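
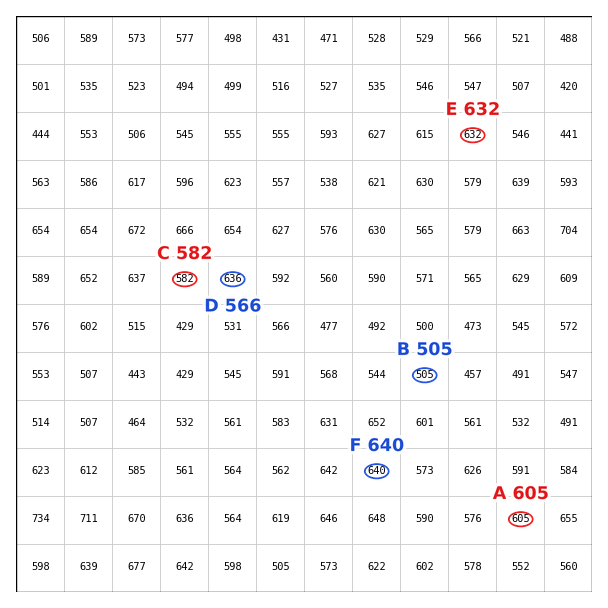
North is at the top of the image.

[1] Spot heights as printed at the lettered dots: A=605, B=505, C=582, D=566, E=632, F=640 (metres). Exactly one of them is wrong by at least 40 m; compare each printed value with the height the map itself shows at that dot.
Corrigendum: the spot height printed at D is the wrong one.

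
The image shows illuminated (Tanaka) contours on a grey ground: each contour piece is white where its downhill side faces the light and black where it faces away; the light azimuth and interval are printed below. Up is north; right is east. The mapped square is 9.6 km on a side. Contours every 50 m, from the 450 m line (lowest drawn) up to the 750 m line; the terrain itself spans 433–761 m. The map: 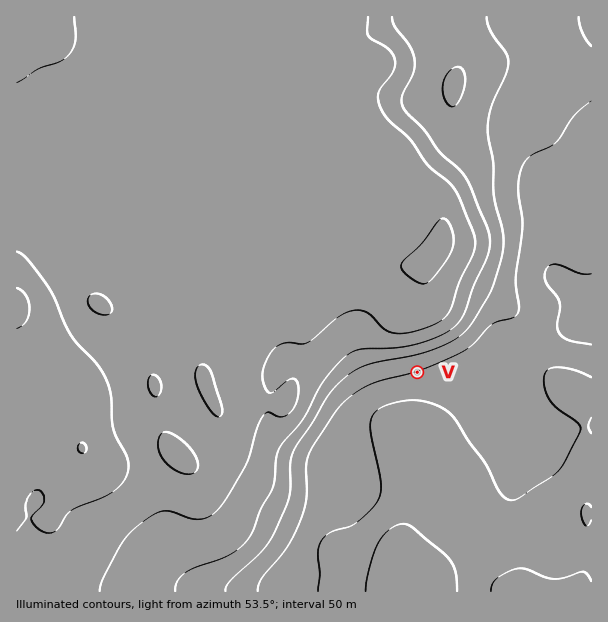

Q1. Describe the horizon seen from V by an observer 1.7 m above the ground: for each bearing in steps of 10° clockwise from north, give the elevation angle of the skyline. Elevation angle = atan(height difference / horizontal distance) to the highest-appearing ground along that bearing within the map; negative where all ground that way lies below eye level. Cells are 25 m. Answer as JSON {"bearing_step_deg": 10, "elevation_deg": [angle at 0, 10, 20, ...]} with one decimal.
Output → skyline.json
{"bearing_step_deg": 10, "elevation_deg": [12.4, 11.5, 10.2, 8.4, 5.9, 3.2, 0.9, -0.5, -0.5, 0.1, 0.2, 0.0, 0.5, 0.8, 0.7, 0.8, 1.1, 0.9, 1.5, 1.3, 0.7, 0.5, 0.5, 1.8, 2.5, 3.6, 4.3, 4.4, 4.8, 5.4, 7.3, 9.1, 10.7, 11.9, 12.6, 12.7]}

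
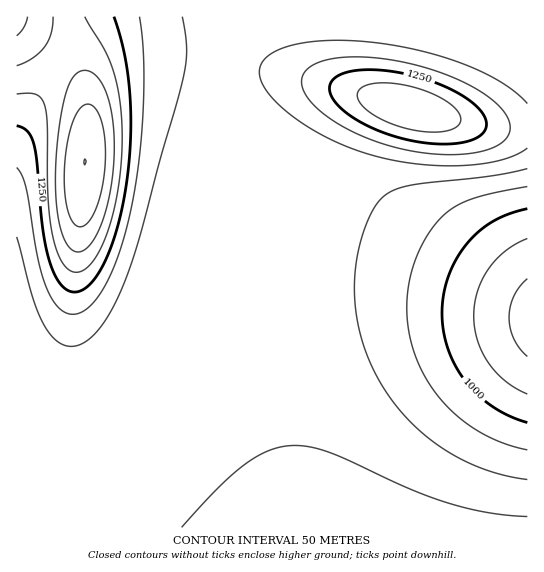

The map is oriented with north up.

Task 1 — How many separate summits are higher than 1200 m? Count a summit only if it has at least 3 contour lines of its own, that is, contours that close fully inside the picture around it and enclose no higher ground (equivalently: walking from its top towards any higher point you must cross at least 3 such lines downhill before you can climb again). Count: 1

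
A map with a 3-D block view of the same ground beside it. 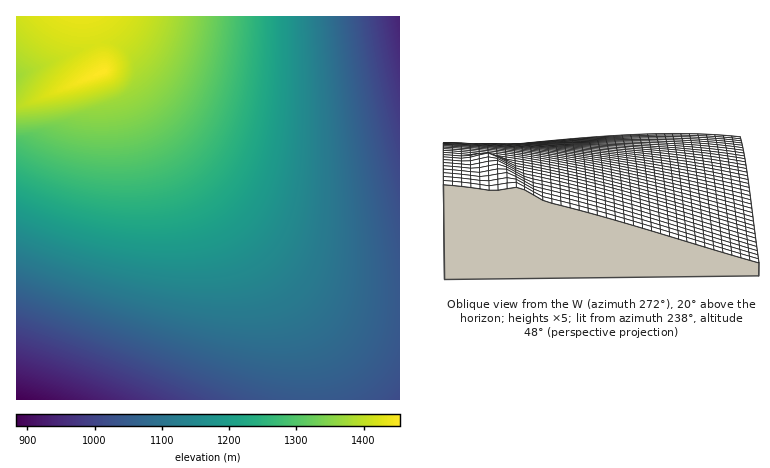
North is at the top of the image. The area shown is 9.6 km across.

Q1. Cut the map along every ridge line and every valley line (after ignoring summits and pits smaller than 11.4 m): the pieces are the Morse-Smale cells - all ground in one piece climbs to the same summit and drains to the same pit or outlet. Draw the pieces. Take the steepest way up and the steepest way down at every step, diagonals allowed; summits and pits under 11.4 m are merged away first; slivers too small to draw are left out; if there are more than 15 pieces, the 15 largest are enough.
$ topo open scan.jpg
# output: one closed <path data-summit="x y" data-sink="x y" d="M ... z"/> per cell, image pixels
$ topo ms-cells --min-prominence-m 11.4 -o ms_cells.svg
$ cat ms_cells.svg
<path data-summit="104 72" data-sink="16 400" d="M110 71l-6 0-88 35 0 294 298 0-1-24-5-26-12-30-14-26-31-44-73-98-43-66-9-7z"/><path data-summit="104 72" data-sink="400 16" d="M112 42l-14 2 6 26 14 3 18 13 21 32 43 58 30 34 36 37 30 25 32 19 32 10 40 3 0-176-32 8-40 5-40-1-38-8-32-12-22-12-32-23-36-35z"/><path data-summit="82 16" data-sink="400 16" d="M400 16l-310 0 8 27 14-1 12 5 40 38 46 31 28 12 26 8 36 5 28 0 40-5 32-8z"/><path data-summit="104 72" data-sink="400 400" d="M138 89l33 53 88 118 29 44 13 26 7 20 5 26 1 24 86 0 0-96-34-2-28-7-26-12-30-22-41-39-31-34-35-44z"/><path data-summit="82 16" data-sink="16 76" d="M90 16l-74 0 0 60 80-32 1-4z"/><path data-summit="104 72" data-sink="16 76" d="M98 43l-82 33 0 30 14-4 72-30 2-6z"/>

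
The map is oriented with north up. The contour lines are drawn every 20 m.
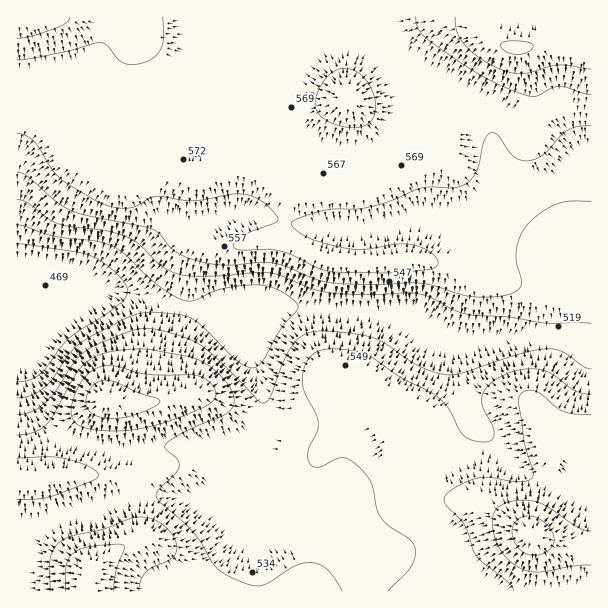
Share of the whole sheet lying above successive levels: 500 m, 94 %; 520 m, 86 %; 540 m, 68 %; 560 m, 41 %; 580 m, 9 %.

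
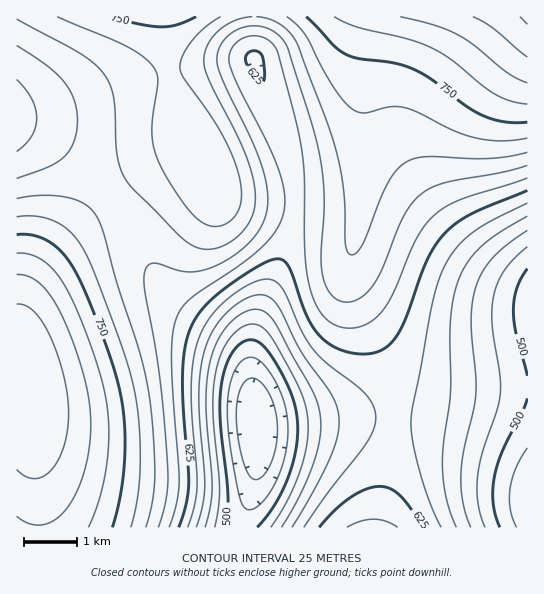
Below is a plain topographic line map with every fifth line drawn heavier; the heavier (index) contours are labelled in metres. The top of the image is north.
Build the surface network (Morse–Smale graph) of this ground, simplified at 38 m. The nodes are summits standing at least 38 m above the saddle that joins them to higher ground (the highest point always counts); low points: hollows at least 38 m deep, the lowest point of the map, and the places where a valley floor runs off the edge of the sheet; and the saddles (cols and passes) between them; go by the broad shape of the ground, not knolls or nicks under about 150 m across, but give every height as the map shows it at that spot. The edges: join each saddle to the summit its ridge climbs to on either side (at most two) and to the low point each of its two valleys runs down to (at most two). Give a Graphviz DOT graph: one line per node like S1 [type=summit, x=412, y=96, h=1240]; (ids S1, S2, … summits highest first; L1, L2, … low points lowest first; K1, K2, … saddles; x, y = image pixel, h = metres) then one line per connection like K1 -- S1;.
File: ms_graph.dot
graph terrain {
  S1 [type=summit, x=527, y=17, h=855];
  S2 [type=summit, x=25, y=382, h=848];
  S3 [type=summit, x=159, y=17, h=762];
  S4 [type=summit, x=373, y=527, h=657];
  L1 [type=low, x=257, y=425, h=425];
  L2 [type=low, x=527, y=502, h=452];
  L3 [type=low, x=17, y=118, h=639];
  K1 [type=saddle, x=107, y=195, h=695];
  K2 [type=saddle, x=394, y=418, h=603];
  K1 -- S2;
  K1 -- S3;
  K1 -- L1;
  K1 -- L3;
  K2 -- S1;
  K2 -- S4;
  K2 -- L1;
  K2 -- L2;
}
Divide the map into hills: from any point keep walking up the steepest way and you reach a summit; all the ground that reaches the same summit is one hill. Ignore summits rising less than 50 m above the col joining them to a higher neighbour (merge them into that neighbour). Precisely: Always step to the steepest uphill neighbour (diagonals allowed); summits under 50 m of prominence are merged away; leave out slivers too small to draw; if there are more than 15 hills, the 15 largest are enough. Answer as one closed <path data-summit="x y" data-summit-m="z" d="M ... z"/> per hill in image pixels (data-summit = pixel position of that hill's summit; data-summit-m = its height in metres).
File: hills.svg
<path data-summit="527 17" data-summit-m="855" d="M527 16l-272 1 0 45 32 87 8 40 0 22-6 27-29 75-8 30-1 32 6 49 98-7 68 2 51 9 23 8 31 17z"/><path data-summit="25 382" data-summit-m="848" d="M17 125l-1 402 226 1 13-43 2-22 0-33-5-48-3-16-6-16-14-14-47-31-18-18-11-16-14-32-15-24-25-32-25-24-29-22z"/><path data-summit="161 17" data-summit-m="762" d="M254 16l-238 1 0 108 39 19 19 15 25 24 30 40 24 48 11 16 18 18 47 31 14 14 6 16 1 7 2-30 5-22 26-63 12-47 0-22-6-31-34-96z"/><path data-summit="373 527" data-summit-m="657" d="M403 417l-48 0-98 7-1 53-13 50 285 0 0-73-2-2-29-16-23-8-31-7z"/>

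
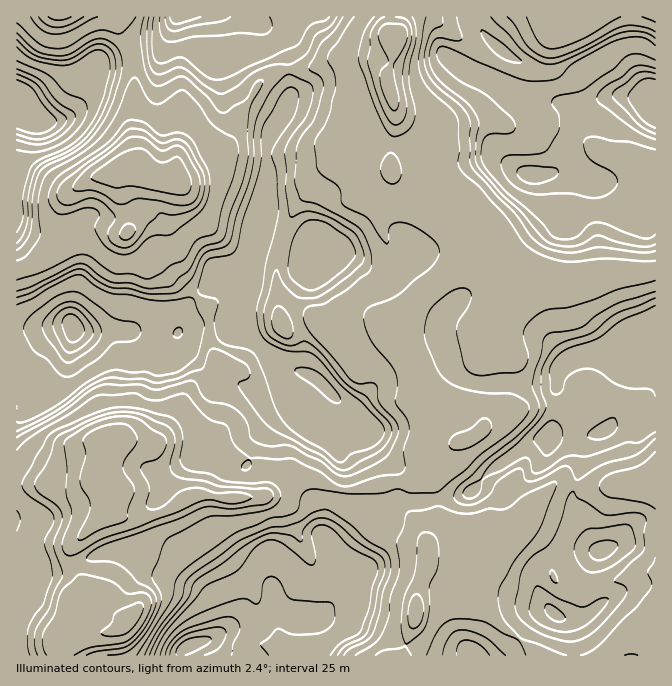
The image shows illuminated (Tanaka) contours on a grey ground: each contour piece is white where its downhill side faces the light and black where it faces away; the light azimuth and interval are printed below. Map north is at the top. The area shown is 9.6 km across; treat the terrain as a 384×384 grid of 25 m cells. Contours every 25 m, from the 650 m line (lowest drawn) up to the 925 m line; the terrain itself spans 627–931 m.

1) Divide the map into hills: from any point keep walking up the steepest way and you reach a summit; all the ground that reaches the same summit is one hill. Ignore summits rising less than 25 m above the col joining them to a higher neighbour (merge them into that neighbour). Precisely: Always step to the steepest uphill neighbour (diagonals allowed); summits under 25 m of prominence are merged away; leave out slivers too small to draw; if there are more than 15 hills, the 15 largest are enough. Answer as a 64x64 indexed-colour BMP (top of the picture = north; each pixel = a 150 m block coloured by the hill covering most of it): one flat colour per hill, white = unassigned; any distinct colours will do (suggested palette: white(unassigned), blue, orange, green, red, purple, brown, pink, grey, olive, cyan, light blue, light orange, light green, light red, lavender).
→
<image width="64" height="64" href="data:image/bmp;base64,Qk12CAAAAAAAAHYAAAAoAAAAQAAAAEAAAAABAAQAAAAAAAAIAAATCwAAEwsAABAAAAAAAAAA////ALR3HwAOf/8ALKAsACgn1gC9Z5QAS1aMAMJ34wB/f38AIr28AM++FwDox64AeLv/AIrfmACWmP8A1bDFAGZmZmZmZmZmZEREREREREREREREREREREREREREREREZmZmZmZmZmZmZERERERERERERERERERERERERERERERmZmZmZmZmZmZmFERERERERERERERERERERERERERERGZmZmZmZmZmZmYRERREREREREREREREREREREREREREZmZmZmZmZmZmZhERERERFEREREREREREREREFERERERmZmZmZmZmZmZhERERERERREREREREREREREEURERERGZmZmZmZmZmZmEREREREREUREREREREREREERFEREREZmZmZmZmZmZhERERERERERREREREREREREQREURERERhEWZmZmZmYRERERERERERERRERERERERERBERFERERBERERZmZmEREREREREREREREUREREREREREEREUREREERERERFmERERERERERERERERREREREREREREREREREQREREREREREREREREREREREREURERERERERERERBFERBERERERERERERERERERERIRERFERERERERERERBERREEREREREREREREREREREREiERFERERERERERERBERERQRERERERERERERERERERERIiJEREREREREREREERERERERERERERERERERERERERESIiJEREREREREREQRERERERERERERERERERERERERERIiIlVVVVVEFERERBEREREREREREREREREREREREREREiIiVVVVVVERFEREERERERERERERERERERERERERERESIiJVVVVVURERREQRERERERERERERERERERERERERERIiJVVVVVVVUREUREERERERERERERERERERERERERERIiJVVVVVVVVVERREQREREREREREREREREREREREREREiIlVVVVVVVVVVFERBERERERERERERERERERERERERESIlVVVVVVVVVVVVMzMxERERERERERERERERERERERERIlVVVVVVVVVVVVUzMzMRETERERERERERERERERERERElVVVVVVVVVVVVVTMzMxERMxEREREREREREREREREREVVVVVVVVVVVVVVVMzMzMREzMREREREREREREREREREVVVVVVVVVVVVVVVUzMzMxETMzERERERERERERERERERVVVVVVVVVSIiIiIjMzMzERMzMxEREREREREREREREREVVVVVVVVSIiIiIiMzMzMREzMzERERERERERERERERERFVVVVVVSIiIiIiIjMzMxETMzMRERERERERERERERERESIlVVVVIiIiIiIiIiIzERMzMzERERERERERERERERERIiJVVVUiIiIiIiIiIiIhEzMzMREREzMxEREREREREREiIiIiIiIiIiIiIiIiIiIjMzMzMzMzMzMzMzERERERESIiIiIiIiIiIiIiIiIiIiMzMzMzMzMzMzMzMxERERESIiIiIiIiIiIiIiIiIiIiIzMzMzMzMzMzMzMzERERERIiIiIiIiIiIiIiIiIiIiIjMzMzMzMzMzMzMzMxERERIiIiIiIiIiIiIiIiIiIiIiMzMzMzMzMzMzMzMxERERIiIigiIiIiIiIiIiIiIiIiIzMzMzMzMzMzMzMzEREREiIiiCIiIiIiIiIiIiIiIiIjMzMzMzMzMzMzMzMRERESIiiIgiIiIiIiIiIiIiIiIiMzMzMzMzMzMzMzMxERERiIiIiIIiIiIiIiIiIiIiIiIzMzMzMzMzMzMzMzEREiKIiIiIgiIiIiIiIiIiIiIiIjMzMzMzMzMzMzMzMyIiIoiIiIiCIiIiIiIiIiIiIiIiMzMzMzMzMzMzMzMzIiIiiIiIiIIiIiIiIiIiIiIiIiIzMzMzMzMzMzMzMzMiIiKIiIiIiCIiIiIiIiIiIiIiIjMzMzMzMzMzMzMzMzIiIiiIiIiIIiIiIiIiIiIiIiIzMzMzMzMzMzMzMzMzMiIiKIiIiIgiIiIiIiIiIiIiIzMzMzMzMzMzMzMzMzMyIiIiiIiIiCIiIiIiIiIiIjMzMzMzMzMzMzMzMzMzMzIiIiIoiIiIgiIiIiIjMzMzMzMzMzMzMzMzMzMzMzMzMiIiIiiIiIiIIiIiIzMzMzMzMzMzMzMzMzMzMzMzMzMyIiIiIoiIiCIiIiIzMzMzMzMzMzMzMzMzMzMzMzMzMzIiIiIiIiIiIiIiIjMzMzMzMzMzMzMzMzMzMzMzMzMzMyIiIiIiIiIiIiIiMzMzMzMzMzMzMzMzMzMzMzMzMzMzIiIiIiIiIiIiIiIzMzMzMzMzM5mZmTMzMzMzMzMzMzMyIiIiIiIiIiIiIjMzMzMzMzMzmZmZMzMzMzMzMzMzMzIiIiIiIiIiIiIiIzd3d3czMzeZmZmTMzMzMzMzMzMzMiIiIiIiIiIiIiInd3d3d3d3d5mZmZMzMzMzMzMzMzMyIiIiIiIiIiIiInd3d3d3d3d3mZmZmTMzMzMzMzMzMzIiIiIiIiIiIiIid3d3d3d3d3eZmZmZkzMzMzMzMzMzMiIiIiIiIiIiIiInd3d3d3d3d5mZmZmZkzMzMzMzMzMyIiIiIiIiIiIiIid3d3d3d3d3mZmZmZmZmZMzMzMzMyIiIiIiIiIiIiInd3d3d3d3d3eZmZmZmZmZkzMzMzMyIiIiIiIiIiIiIid3d3d3d3d3d5mZmZmZmZmZMzMzMyIiIiIiIiIiIiIid3d3d3d3d3d3"/>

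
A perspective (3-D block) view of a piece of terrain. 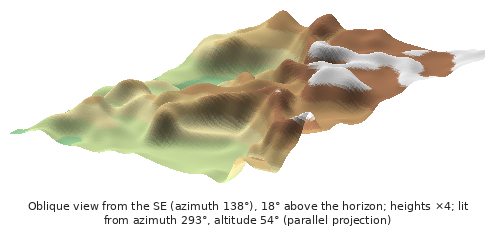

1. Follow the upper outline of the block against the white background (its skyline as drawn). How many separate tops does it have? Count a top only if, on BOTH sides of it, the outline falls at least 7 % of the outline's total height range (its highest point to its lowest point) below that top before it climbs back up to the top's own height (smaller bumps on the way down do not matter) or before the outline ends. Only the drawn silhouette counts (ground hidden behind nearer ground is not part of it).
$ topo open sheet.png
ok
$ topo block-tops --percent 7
2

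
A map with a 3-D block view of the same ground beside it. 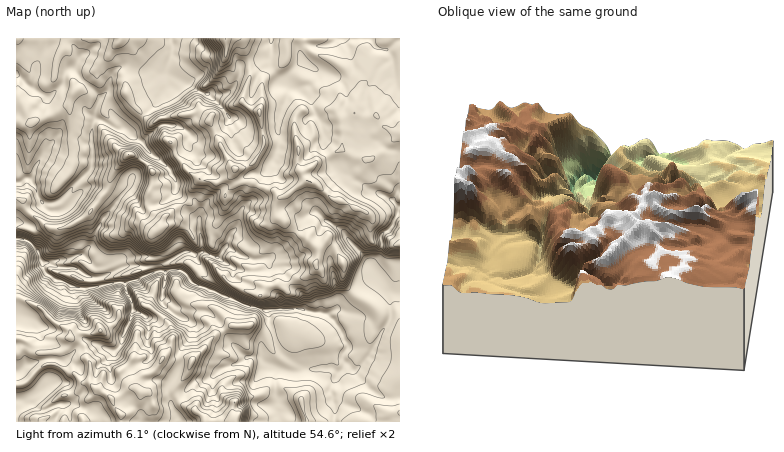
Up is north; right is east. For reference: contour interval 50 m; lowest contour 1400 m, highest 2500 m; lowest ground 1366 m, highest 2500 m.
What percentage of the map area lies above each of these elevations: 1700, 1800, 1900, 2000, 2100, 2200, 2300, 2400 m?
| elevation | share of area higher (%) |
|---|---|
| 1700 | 95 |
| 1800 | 89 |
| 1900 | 77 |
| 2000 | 60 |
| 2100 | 49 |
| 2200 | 37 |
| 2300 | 18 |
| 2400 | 3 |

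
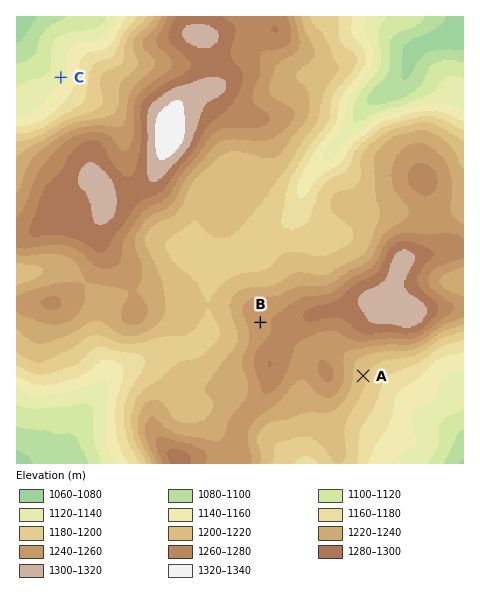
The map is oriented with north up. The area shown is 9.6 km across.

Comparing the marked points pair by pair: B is higher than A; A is higher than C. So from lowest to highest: C A B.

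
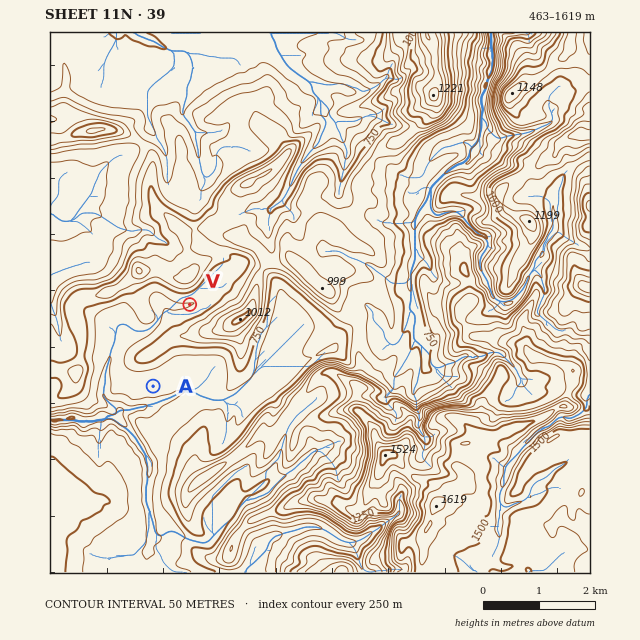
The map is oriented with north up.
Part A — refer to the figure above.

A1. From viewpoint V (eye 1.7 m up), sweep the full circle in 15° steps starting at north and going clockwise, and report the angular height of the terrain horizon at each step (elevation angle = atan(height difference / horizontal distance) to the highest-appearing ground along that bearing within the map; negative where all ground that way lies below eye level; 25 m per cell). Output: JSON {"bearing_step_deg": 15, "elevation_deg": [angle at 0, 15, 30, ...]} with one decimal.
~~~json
{"bearing_step_deg": 15, "elevation_deg": [21.1, 15.5, 6.6, 6.8, 6.9, 9.7, 14.1, 18.9, 19.9, 18.5, 18.6, 16.6, 13.7, 10.3, 7.7, 3.8, 3.1, 1.9, 2.3, 5.4, 10.3, 10.9, 18.0, 21.3]}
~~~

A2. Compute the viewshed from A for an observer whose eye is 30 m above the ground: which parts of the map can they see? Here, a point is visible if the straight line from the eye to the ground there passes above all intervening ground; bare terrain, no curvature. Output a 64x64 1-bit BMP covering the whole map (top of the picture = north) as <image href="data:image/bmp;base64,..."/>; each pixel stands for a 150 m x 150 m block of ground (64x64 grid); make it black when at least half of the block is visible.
<image width="64" height="64" href="data:image/bmp;base64,Qk0+AgAAAAAAAD4AAAAoAAAAQAAAAEAAAAABAAEAAAAAAAACAAATCwAAEwsAAAIAAAAAAAAA////AAAAAAAAGAAAYAAAAAAYAAAAAAAAAAAAAABAAAAAEAAAAFAAAAAQAAAAMAAAABAAAAAIAAAAEAAAAAAAAABwAAAYAAAAHeAADmgAAAB/7wAH3AAAAP/vgAOcAAAA/+fgAJ4AAAD/5/AADgAAAP/njAAOAAAA/cfGAAcAAAD9j8MADgAAAP+fwYAOAAAAdx/hkAwAAAAAf/HQmAAAAAwf9NhwAAAAPAf4fDAAAAAc//geMAAAABz//AYwAAAAHP/8A0AAAAAMf/4BgAAAAAwf/gAAAAAADAf+AAAAAAAIA/4AAAH/AAgAfAAAAcEAEAAMAAABgQAQAAAAAAGAAAAAAAAAAYAAAAAAAAAAwA8AAAAAAAAABwAAAAAAAAAGAAAAAAAAAAQAAAAAAAAABAAAAAAAAAAEAAAAAAAAAAAAAAAAAAAAAAAAAAAAAAAAAAAAAAAAAAAAAAAAAAAAAAAAAAAAAAAAAAAAAAAAAAAAAAAAAAAAAAAAAAAAAAAAAAAAAAAAAAAAAAAAAAAAAAAAAAAAAAAAAAAAAAAAAAAAAAAAAAAAAAAAAAAAAAAAAAAAAAAAAAAAAAAAAAAAAAAAAAAAAAAAAAAAAAAAAAAAAAAAAAAAAAAAAAAAAAAAAAAAAAAAAAAAAAAAAAAAAAAAAAAAAAAAAAAAAAAAAAAAAAAAAAAAAA=="/>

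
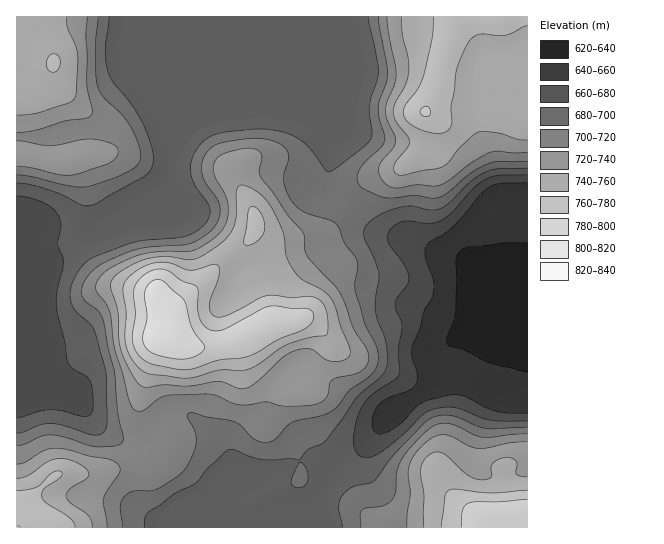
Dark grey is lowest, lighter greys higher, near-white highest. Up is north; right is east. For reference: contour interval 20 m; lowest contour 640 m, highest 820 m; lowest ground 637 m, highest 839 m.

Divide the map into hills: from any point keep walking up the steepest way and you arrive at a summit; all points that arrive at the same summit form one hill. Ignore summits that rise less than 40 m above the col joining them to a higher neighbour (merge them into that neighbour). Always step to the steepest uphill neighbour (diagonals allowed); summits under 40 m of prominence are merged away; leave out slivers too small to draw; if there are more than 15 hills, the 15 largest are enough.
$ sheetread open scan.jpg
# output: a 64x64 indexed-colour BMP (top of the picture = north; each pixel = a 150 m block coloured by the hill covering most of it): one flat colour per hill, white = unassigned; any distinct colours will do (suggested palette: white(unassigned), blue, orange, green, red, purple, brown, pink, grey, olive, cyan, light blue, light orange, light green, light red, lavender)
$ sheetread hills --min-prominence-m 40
<image width="64" height="64" href="data:image/bmp;base64,Qk12CAAAAAAAAHYAAAAoAAAAQAAAAEAAAAABAAQAAAAAAAAIAAATCwAAEwsAABAAAAAAAAAA////ALR3HwAOf/8ALKAsACgn1gC9Z5QAS1aMAMJ34wB/f38AIr28AM++FwDox64AeLv/AIrfmACWmP8A1bDFAFVVVVVVVVVVVVVVVVVVVVVVVVVUREREREREREREREREVVVVVVVVVVVVVVVVVVURFVVVVVRERERERERERERERERVVVVVVVVVVVVVVVVVVREREREVVERERERERERERERERFVVVVVVVVVVVVVVVVVVEREREREUREREREREREREREREVVVVVVVVVVVVVVVVVVURERERERRERERERERERERERERVVVVVVVVVVVVVVVVVVREREREREURERERERERERERERFVVVVVVVVVVVVVVVVVVERERERERREREREREREREREREVVVVVVVVVVVVVVVVVVEREREREREURERERERERERERERVVVVVVVVVVVVVVVVVURERERERERFERERERERERERERFVVVVVVVVVVVVVVVVVRERERERERERREREREREREREREVVVVVVVVVVVVVVVVVREREREREREREURERERERERERERVVVVVVVURFVVVVVVRERERERERERERFERERERERERERFVVVVVVURERFVVVVREREREREREREREUREREREREREREVVVVVVURERERVVURERERERERERERERFERERERERERERVVVVVURERERERERERERERERERERERERFERERERERERFVVVVURERERERERERERERERERERERERERREREREREREVVVVVREREREREREREREREREREREREREREURERERERERVVVVREREREREREREREREREREREREREREREURERERERFVVURERERERERERERERERERERERERERERERREREREREVVVREREREREREREREREREREREREREREREREURERERERVVRERERERERERERERERERERERERERERERERRERERERFVVERERERERERERERERERERERERERERERERFEREREREVVERERERERERERERERERERERERERERERERERRERERERVUREREREREREREREREREREREREREREREREREURERERFURERERERERERERERERERERERERERERERERERFEQRERVRERERERERERERERERERERERERERERERERERERQRERFREREREREREREREREREREREREREREREREREREREREREVEREREREREREREREREREREREREREREREREREREREREREREREREREREREREREREREREREREREREREREREREREREREREREREREREREREREREREREREREREREREREREREREREREREREREREREREREREREREREREREREREREREREREREREREREREREREREREREREREREREREREREREREREREhERERERERERERERERERERERERERERERERERERERESIhEREREREREREREREREREREREREREREREREREREREiERERERERERERERERERERERERERERERERERERERESIiIREREREREREREREREREREREREREREREREREREREiIiIhERETMRETMxEREREREREREREREREREREREREiIiIiIiERERMzMzMzMxERERERERERERERERERERERIiIiIiIiIREREzMzMzMzMRERERERERERERERERERESIiIiIiIiIhERETMzMzMzMzMRERERERERERERERERESIiIiIiIiIiIREiMzMzMzMzMzMRERERERERERERERESIiIiIiIiIiIiIiIzMzMzMzMzMzEREREREREREREREiIiIiIiIiIiIiIiIjMzMzMzMzMzMxEREREREREREREiIiIiIiIiIiIiIiIiMzMzMzMzMzMzMRERERERERERERIiIiIiIiIiIiIiIiIzMzMzMzMzMzMxEREREREREREREiIiIiIiIiIiIiIiIjMzMzMzMzMzMzMRERERERERERESIiIiIiIiIiIiIiIiMzMzMzMzMzMzMxEREREREREREREiIiIiIiIiIiIiIiIzMzMzMzMzMzMzERERERERERERESIiIiIiIiIiIiIiIjMzMzMzMzMzMzMhERERERERERERIiIiIiIiIiIiIiIiMzMzMzMzMzMzMyIRERERERERERIiIiIiIiIiIiIiIiIzMzMzMzMzMzMzIiERERERERESIiIiIiIiIiIiIiIiIjMzMzMzMzMzMzMiIiERERERIiIiIiIiIiIiIiIiIiIiMzMzMzMzMzMzMyIiIiIiIiIiIiIiIiIiIiIiIiIiIiIzMzMzMzMzMzMzIiIiIiIiIiIiIiIiIiIiIiIiIiIiIjMzMzMzMzMzMzMiIiIiIiIiIiIiIiIiIiIiIiIiIiIiMzMzMzMzMzMzMyIiIiIiIiIiIiIiIiIiIiIiIiIiIiIzMzMzMzMzMzMzIiIiIiIiIiIiIiIiIiIiIiIiIiIiIjMzMzMzMzMzMzMiIiIiIiIiIiIiIiIiIiIiIiIiIiIiMzMzMzMzMzMzMyIiIiIiIiIiIiIiIiIiIiIiIiIiIiIzMzMzMzMzMzMzIiIiIiIiIiIiIiIiIiIiIiIiIiIiIjMzMzMzMzMzMzMiIiIiIiIiIiIiIiIiIiIiIiIiIiIiMzMzMzMzMzMzMyIiIiIiIiIiIiIiIiIiIiIiIiIiIiIzMzMzMzMzMzMzIiIiIiIiIiIiIiIiIiIiIiIiIiIiIjMzMzMzMzMzMzMiIiIiIiIiIiIiIiIiIiIiIiIiIiIi"/>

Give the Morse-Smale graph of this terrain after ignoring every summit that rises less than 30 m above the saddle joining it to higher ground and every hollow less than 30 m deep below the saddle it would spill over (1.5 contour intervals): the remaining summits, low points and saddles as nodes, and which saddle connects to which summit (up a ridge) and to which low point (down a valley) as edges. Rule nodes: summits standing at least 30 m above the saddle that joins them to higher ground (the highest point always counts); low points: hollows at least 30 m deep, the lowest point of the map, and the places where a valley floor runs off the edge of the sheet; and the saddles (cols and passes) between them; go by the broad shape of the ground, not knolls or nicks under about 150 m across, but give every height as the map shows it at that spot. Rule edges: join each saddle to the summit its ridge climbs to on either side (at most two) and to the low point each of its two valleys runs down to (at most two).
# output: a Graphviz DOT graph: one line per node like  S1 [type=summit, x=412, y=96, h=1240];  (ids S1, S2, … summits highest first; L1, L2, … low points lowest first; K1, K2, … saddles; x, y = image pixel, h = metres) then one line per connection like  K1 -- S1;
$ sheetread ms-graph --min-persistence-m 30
graph terrain {
  S1 [type=summit, x=170, y=335, h=839];
  S2 [type=summit, x=490, y=525, h=819];
  S3 [type=summit, x=426, y=111, h=801];
  S4 [type=summit, x=19, y=526, h=800];
  S5 [type=summit, x=54, y=62, h=782];
  L1 [type=low, x=490, y=287, h=637];
  L2 [type=low, x=38, y=319, h=676];
  K1 [type=saddle, x=151, y=429, h=731];
  K2 [type=saddle, x=349, y=210, h=713];
  K3 [type=saddle, x=327, y=498, h=693];
  K4 [type=saddle, x=173, y=159, h=685];
  K1 -- S1;
  K1 -- S4;
  K1 -- L1;
  K1 -- L2;
  K2 -- S1;
  K2 -- S3;
  K2 -- L1;
  K2 -- L2;
  K3 -- S1;
  K3 -- S2;
  K3 -- L1;
  K4 -- S1;
  K4 -- S5;
  K4 -- L2;
}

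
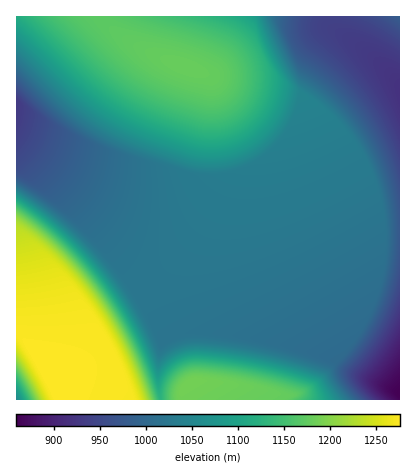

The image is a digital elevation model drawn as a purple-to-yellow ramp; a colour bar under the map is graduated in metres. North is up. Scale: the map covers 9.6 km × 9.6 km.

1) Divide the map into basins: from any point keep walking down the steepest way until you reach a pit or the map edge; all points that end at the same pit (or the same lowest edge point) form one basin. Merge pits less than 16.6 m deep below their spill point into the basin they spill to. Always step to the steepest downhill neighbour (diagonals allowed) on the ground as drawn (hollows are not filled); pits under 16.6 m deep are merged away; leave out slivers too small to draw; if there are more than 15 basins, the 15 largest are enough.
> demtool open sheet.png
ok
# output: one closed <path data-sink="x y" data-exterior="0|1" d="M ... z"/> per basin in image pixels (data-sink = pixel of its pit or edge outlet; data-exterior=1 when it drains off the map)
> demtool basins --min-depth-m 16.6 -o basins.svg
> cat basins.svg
<path data-sink="400 394" data-exterior="1" d="M212 76l-2 0 17 92 0 10-5 12-16 30-30 38-34 31-48 31-1 20-6 14-17 14-21 10 9 22 342 0 0-170-16 0-5-6-61-118-18-12-72-13z"/><path data-sink="16 104" data-exterior="1" d="M98 16l-82 0 0 316 15 16 17 30 22-10 17-14 6-14 0-18 3-5 46-28 34-31 30-38 21-42-16-100-9-6-44-15-24-12-30-22z"/><path data-sink="400 92" data-exterior="1" d="M400 16l-301 2 31 24 38 19 48 17 84 16 6 3 15 13 25 54 35 64 3 2 16 0z"/><path data-sink="16 400" data-exterior="1" d="M18 332l-2 68 42 0-1-6-14-26z"/>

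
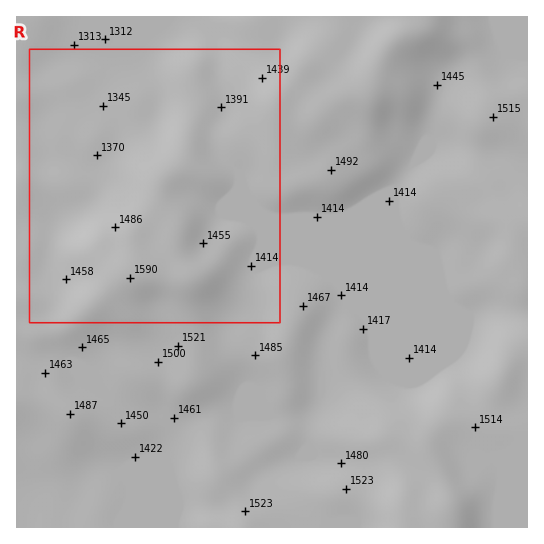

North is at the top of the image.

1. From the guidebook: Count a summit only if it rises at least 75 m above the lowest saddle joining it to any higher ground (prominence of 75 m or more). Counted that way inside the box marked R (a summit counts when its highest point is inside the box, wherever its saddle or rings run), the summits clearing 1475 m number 1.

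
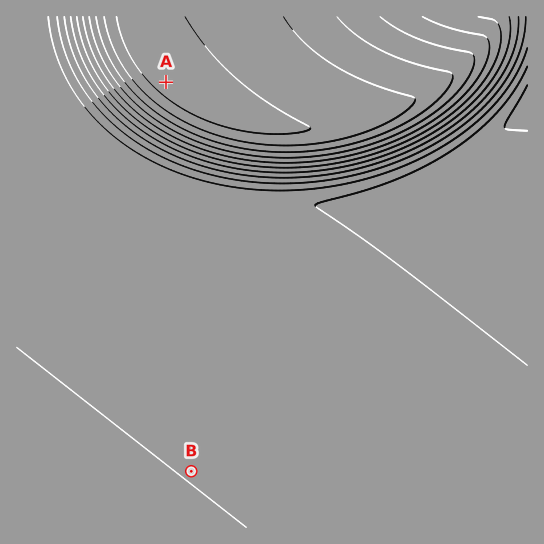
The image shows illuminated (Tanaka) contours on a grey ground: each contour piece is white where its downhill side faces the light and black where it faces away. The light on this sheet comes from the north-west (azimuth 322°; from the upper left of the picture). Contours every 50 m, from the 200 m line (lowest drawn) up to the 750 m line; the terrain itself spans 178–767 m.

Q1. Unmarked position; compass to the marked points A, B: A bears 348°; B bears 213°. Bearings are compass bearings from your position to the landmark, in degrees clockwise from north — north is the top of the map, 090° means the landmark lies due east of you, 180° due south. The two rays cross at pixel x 235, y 405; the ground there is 290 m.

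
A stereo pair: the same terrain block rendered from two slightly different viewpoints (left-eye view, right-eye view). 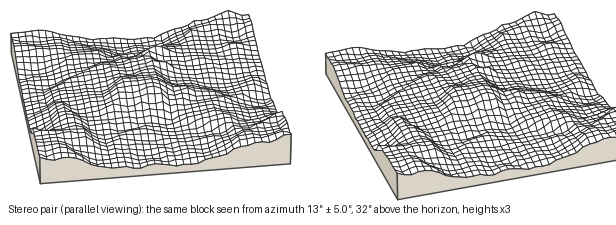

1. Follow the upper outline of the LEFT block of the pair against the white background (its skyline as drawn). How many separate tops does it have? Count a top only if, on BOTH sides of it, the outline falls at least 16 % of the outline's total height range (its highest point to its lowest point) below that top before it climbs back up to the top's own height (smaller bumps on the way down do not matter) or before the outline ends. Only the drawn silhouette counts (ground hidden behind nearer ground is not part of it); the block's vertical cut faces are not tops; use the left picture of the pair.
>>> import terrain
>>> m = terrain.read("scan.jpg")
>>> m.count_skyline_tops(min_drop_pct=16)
1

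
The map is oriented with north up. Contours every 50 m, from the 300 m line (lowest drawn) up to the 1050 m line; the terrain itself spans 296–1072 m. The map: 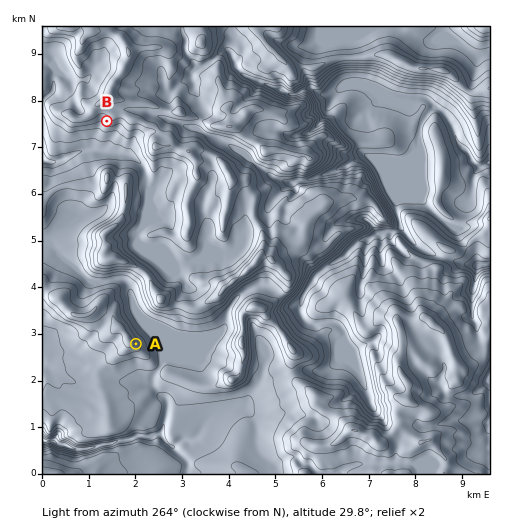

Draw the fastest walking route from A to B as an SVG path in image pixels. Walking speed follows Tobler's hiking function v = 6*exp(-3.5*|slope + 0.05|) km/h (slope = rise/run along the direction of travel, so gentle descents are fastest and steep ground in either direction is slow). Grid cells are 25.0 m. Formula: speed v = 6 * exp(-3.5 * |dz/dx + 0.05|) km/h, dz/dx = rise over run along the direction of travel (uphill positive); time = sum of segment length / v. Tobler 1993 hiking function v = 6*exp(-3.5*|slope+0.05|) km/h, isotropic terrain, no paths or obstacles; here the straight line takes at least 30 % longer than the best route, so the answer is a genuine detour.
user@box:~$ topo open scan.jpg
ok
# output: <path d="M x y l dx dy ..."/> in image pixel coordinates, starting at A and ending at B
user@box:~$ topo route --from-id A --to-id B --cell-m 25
<path d="M136 344l-1-4-1-1-13-24 0-13-3-5 0-9-1-2-4-3-10 0-2-1-2-2-7-4-5-4-8-17 0-21 7-14 0-36 11-23 5-5 2-5 0-17 2-2 2-3-2-3 0-3 1-2"/>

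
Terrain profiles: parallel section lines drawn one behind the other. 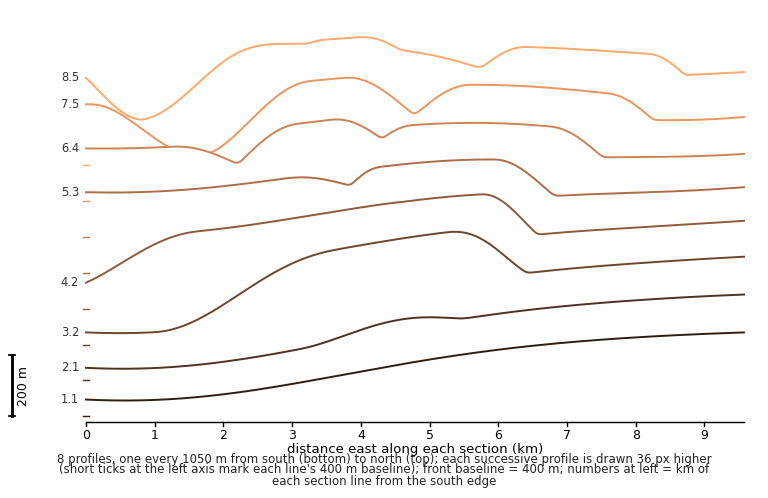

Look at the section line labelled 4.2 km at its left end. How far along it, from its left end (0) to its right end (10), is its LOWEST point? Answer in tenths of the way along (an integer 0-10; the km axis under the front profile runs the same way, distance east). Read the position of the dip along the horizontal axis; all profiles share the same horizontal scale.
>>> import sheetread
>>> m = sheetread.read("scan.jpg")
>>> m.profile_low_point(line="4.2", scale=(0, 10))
0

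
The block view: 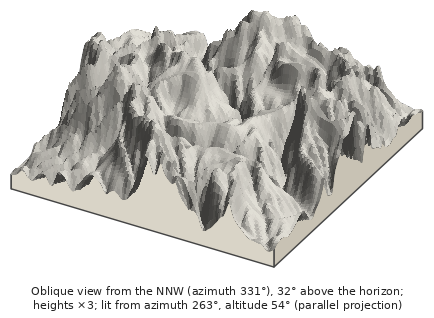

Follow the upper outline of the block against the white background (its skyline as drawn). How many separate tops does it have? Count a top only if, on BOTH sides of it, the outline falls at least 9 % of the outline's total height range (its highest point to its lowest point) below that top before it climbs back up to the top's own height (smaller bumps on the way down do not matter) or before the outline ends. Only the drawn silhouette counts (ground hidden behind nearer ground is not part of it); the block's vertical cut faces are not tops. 2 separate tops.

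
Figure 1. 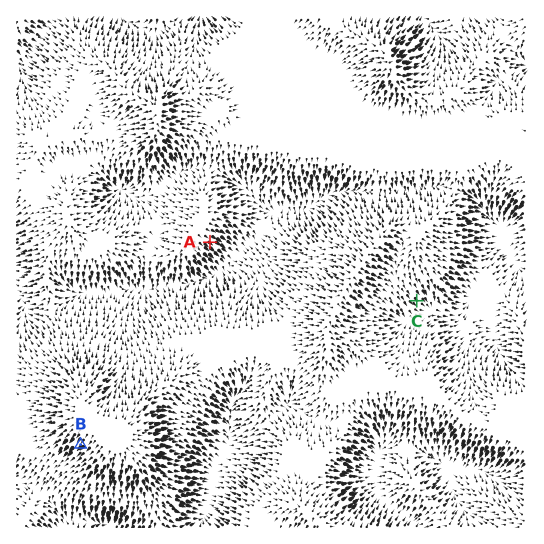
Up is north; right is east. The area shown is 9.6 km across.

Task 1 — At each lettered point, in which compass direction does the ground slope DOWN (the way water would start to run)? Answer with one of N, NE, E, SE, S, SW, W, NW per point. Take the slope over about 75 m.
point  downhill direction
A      SE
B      SW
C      SE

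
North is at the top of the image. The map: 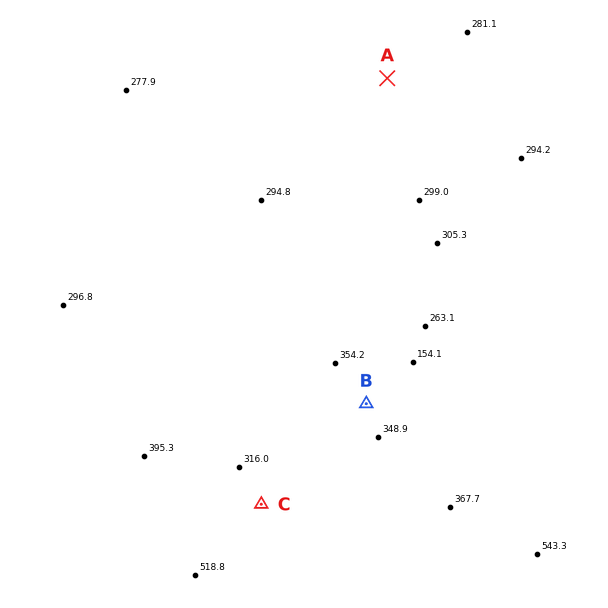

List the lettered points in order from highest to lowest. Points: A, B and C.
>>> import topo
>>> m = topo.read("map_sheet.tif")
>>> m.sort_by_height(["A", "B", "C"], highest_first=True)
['C', 'B', 'A']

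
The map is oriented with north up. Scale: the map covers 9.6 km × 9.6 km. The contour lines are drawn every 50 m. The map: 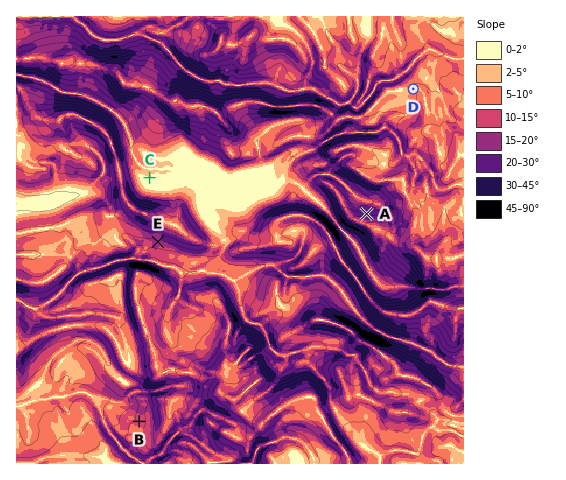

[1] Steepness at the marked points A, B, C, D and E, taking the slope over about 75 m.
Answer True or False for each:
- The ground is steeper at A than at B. True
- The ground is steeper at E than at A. False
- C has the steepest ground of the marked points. False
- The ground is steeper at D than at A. False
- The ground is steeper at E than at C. True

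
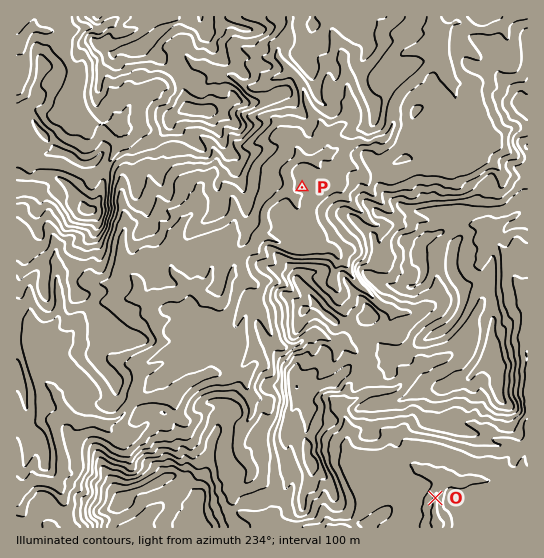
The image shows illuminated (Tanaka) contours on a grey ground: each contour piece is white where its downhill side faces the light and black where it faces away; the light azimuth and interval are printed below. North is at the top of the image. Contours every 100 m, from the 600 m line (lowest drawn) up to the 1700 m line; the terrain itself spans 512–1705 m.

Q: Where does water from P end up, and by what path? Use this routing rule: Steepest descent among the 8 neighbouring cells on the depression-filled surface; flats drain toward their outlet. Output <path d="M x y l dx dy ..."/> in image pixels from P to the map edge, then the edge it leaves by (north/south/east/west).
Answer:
<path d="M302 187l0 6-4 4-5 0-3-3-5 0-2 1-2 0-8 7-2 0-5 5-1 3 0 4-2 1 2 3 0 3-2 1 0 5-6 10 0 5-20 19-4 8 0 8-3 2 0 3-1 1 0 6-2 1-1 8-4 5-8-1-4-3-7 0-6-6 0-3-6-3-5 0-8 7-12 0-1 1-3 0-8 8-3 6 0 13 2 1 1 7 5 8 0 7-5 5-8 5-4 2-5 5 2 7 0 12-2 5 0 3-4 6-2 8-8 12-6 6-3 1-5 0-2 1-12-1-1-1-3 0-1 1-8 0-1-1-8-2-2-1-9 0-3 1-4 4 0 6 2 1 0 7 1 1 0 4 1 1 0 4 3 7-1 23-4 5-22-1-6 2-10 8-2 0"/>
exit: west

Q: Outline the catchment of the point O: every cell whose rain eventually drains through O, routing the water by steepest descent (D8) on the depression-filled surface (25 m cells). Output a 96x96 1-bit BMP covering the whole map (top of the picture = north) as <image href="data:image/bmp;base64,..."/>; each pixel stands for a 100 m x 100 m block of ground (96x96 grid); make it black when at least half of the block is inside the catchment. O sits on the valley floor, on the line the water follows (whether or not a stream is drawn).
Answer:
<image width="96" height="96" href="data:image/bmp;base64,Qk2+BAAAAAAAAD4AAAAoAAAAYAAAAGAAAAABAAEAAAAAAIAEAAATCwAAEwsAAAIAAAAAAAAA////AAAAAAAAAAAAAAAAAAAAAAAAAAAAAAAAAeAAAAcAAAAAAAAAA/AAAB8AAAAAAAAAB/wAA/8AAAAAAAAAD/4AB/8AAAAAAAAAD/8Bn/8AAAAAAAAAH/+H//8AAAAAAAAAH//P//8AAAAAAAAAH/////8AAAAAAAAAP/////8AAAAAAAAAf/////8AAAAAAAAA//////8AAAAAAAAB//////8AAAAAAAAB//////8AAAAAAAAB//////8AAAAAAAAB//////8AAAAAAAAD//////8AAAAAAAAD//////8AAAAAAAAD//////8AAAAAAAAD//////8AAAAAAAAB//////8AAAAAAAAB//////8AAAAAAAAB//////8AAAAAAAAD//////8AAAAAAAAD//////8AAAAAAAAH//////8AAAAAAAAEf/////8AAAAAAAAAH/////8AAAAAAAAAB/////8AAAAAAAAAA/////8AAAAAAAAAAAf///8AAAAAAAAAAAP///8AAAAAAAAAAAH///8AAAAAAAAAAAB///8AAAAAAAAAAAAf//8AAAAAAAAAAAAH//8AAAAAAAAAAAAB//8AAAAAAAAAAAAAf/8AAAAAAAAAAAAAP/8AAAAAAAAAAAAAH/8AAAAAAAAAAAAAH/8AAAAAAAAAAAAAD/8AAAAAAAAAAAAAD/8AAAAAAAAAAAAAD/8AAAAAAAAAAAAAD/8AAAAAAAAAAAAAH/8AAAAAAAAAAAAAH/8AAAAAAAAAAAAAP/8AAAAAAAAAAAAAP/8AAAAAAAAAAAAAf/8AAAAAAAAAAAAAP/8AAAAAAAAAAAAAP/8AAAAAAAAAAAAAP/8AAAAAAAAAAAAAP/8AAAAAAAAAAAAAf/8AAAAAAAAAAAAA//8AAAAAAAAAAAAAf/8AAAAAAAAAAAAAP/8AAAAAAAAAAAAAH/8AAAAAAAAAAAAAAJ8AAAAAAAAAAAAAAAcAAAAAAAAAAAAAAAEAAAAAAAAAAAAAAAAAAAAAAAAAAAAAAAAAAAAAAAAAAAAAAAAAAAAAAAAAAAAAAAAAAAAAAAAAAAAAAAAAAAAAAAAAAAAAAAAAAAAAAAAAAAAAAAAAAAAAAAAAAAAAAAAAAAAAAAAAAAAAAAAAAAAAAAAAAAAAAAAAAAAAAAAAAAAAAAAAAAAAAAAAAAAAAAAAAAAAAAAAAAAAAAAAAAAAAAAAAAAAAAAAAAAAAAAAAAAAAAAAAAAAAAAAAAAAAAAAAAAAAAAAAAAAAAAAAAAAAAAAAAAAAAAAAAAAAAAAAAAAAAAAAAAAAAAAAAAAAAAAAAAAAAAAAAAAAAAAAAAAAAAAAAAAAAAAAAAAAAAAAAAAAAAAAAAAAAAAAAAAAAAAAAAAAAAAAAAAAAAAAAAAAAAAAAAAAAAAAAAAAAAAAAAAAAAAAAAAAAAAAAAAAAAAAAAAAAAAAAAAAAAAAAAAAAAAAAAAAAAAAAAAAAAAAAAAAAAAAAAAAAAAAAAAAAAAAAAAAAAAAAAAAAAAAAAAAAAAAAAAAAA="/>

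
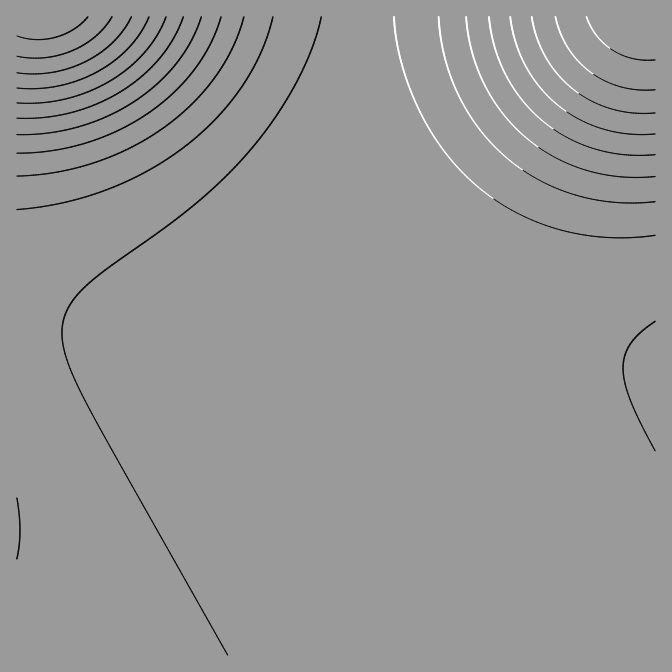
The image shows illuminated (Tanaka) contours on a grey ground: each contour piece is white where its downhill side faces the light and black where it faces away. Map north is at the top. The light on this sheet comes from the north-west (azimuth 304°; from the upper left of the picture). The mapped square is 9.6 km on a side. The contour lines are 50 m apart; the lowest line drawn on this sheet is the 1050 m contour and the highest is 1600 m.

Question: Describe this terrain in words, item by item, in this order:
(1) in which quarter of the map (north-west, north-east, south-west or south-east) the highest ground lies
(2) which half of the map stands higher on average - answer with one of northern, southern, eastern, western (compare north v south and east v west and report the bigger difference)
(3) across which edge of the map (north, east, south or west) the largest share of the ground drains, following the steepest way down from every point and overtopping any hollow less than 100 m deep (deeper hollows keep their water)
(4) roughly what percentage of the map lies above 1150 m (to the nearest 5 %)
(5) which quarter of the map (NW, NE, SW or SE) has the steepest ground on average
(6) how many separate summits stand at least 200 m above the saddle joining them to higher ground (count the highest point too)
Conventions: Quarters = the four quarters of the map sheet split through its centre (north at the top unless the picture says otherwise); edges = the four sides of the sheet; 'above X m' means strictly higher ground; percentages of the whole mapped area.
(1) The highest point lies in the north-west quarter of the map.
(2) On average the northern half of the map is the higher ground.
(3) Most of the ground drains across the eastern edge.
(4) Roughly 15 % of the ground is higher than 1150 m.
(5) Slopes are steepest in the north-west quarter.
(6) There are 2 summits with 200 m or more of prominence.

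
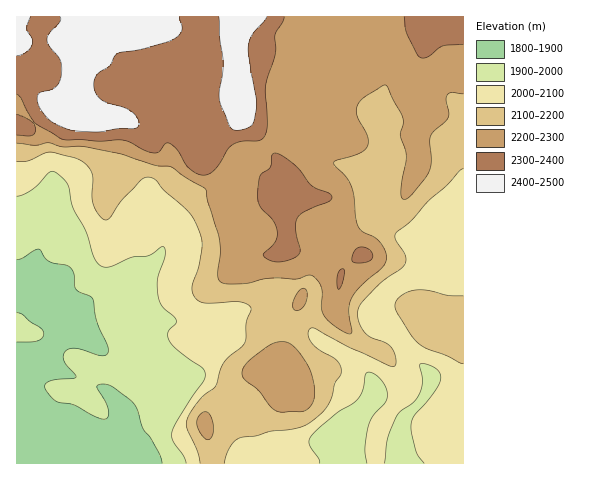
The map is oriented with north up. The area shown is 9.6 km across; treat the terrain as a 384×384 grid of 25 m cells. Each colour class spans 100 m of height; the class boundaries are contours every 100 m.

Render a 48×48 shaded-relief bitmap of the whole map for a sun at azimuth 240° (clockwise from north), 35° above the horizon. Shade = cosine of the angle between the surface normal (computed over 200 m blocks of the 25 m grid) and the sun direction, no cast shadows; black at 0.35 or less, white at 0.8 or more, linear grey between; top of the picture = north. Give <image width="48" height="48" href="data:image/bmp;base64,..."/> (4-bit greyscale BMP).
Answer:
<image width="48" height="48" href="data:image/bmp;base64,Qk32BAAAAAAAAHYAAAAoAAAAMAAAADAAAAABAAQAAAAAAIAEAAATCwAAEwsAABAAAAAAAAAAAAAAABEREQAiIiIAMzMzAERERABVVVUAZmZmAHd3dwCIiIgAmZmZAKqqqgC7u7sAzMzMAN3d3QDu7u4A////AJmYh3eZmIic3O+1NGial0IkaKuFeImZmZmYh3iZmIid3O+1RXiZl0I1eKuFeJmZmZmYh3iZiImtzf+lRomJl1RXeKqGeJqpmZmYh3iZh5mrvv+EV5mJqXVXiKqGaJqpmYiYh4mYd5mZrfxjV4maqYVFeJqWaJmZmYiIiJmXaKqHm8pTV4m7qZYzV4mHd4mamYiZiJh2eaqGirllaJvLmYUyRneJmHiZmYiJiIdnirlmerp3ibzbmXQiRVaKuGaJqoiId3d4mqhWeburu83Kl1MSVTWcyFWJqnd3eIiImZdnm8vNy7updDIkUza+tjWLzHd3iIh3iZiIrMvMqpmHUyIkMlvtgje93IiIiHdnmpmJrLqpmIiHUxATR77YEXzduoiIh3d4qpiJu6mHiJmHUwA2rdpgBt65iIh3d3eKuoeKqYh3iruXYxOM7WABXOt3d3d3d3iaqHeamJiIi8uHdUfP5gBGrthnd3d3d3ial2iqqrqYm7qHh2nvoAJ53rZniHd3d3iZh4m7u7qZmrmImondYASL3JZneHd3eIiZiJq8u7uqqqqZq4e8cBR6uXVFZnd3iImZmqqruru7qqmJq4e9gzNXh1Q0VXd3iJqqmqmaqqq8upmauoi9lURGd2Zmd4d4iKvKmZmZmqq8ypmqqYm8lmZUZnd3d4iIibzaiIiJqqq8y5mqmHiaiIhBNFZ3d3iIib3ah4iIq6rN24eJl1VoiZUAA0Z3d3eImb3ad3h4q6rOyGZ5ljRniWEAA1d3d3d4ms7adnh3mrvet2eblTV4hzABRXd3eHd5q97adnd3m83tl4m8pUZ4hRJGdmd3iHd5vN7Jdnd3rN3riJvMlmeJhCV5l1Z3d3d5vN24dnd4vd3KiKzKh3eIYiaJl1Rnd3d4vNyod3eKzMy5iay5eHZmQSaJmGRXd3dovMyph2ebu8y5ibuod1REIDaImXVVZnZXvMu6l3iszf6omrqXhjIzIleImoZVVYdXvMu7qIrM3/6EeqmIhBI0RXd4mpZUVZh5zczLqr3bz/xiSJiIURRneId4mpZEVbub3M3cvO64rthTR5mWIkeJiHdnqoZUVdys/c3bvet2rJZWeKp0NYmph2VYqYZlZqie/sy6q7dGmYd5u5cyR5qYZlRomYd2d1ff7LqYiGMmiYiKy4QAWJqHZUR4mZh3d3z/ypdVVCE3iIiLymIAWJmGVEZ4qph2Zs7rmXMiIiNniIicyVEAaIiHZVeJu5dlZ92niWIBNFZ3h3ist1ABZ4iHd3eKuodmeMp3mnIUZ3d3iIist0ECZ4iIiId5uod3iKh4vJQ2d3d3iIist1ICV3iIiZdXqph3iIiKzJVWZniIiIisyEMiRneImpZGq6h3iXeLy4ZVZ4iIiIis2DQyNniJqoU2u6l3iXeLuXZneZmIiIisxzQyNniaqXQ4y6l3iXeJmHeIiIiIdmest0QyRniZiGRay6mIiXd4iIiHd3iIZEasuGVDRniHiGR6uqiIiHd4iIiHd3iHREasuYZUNHd3iXV6u6mIiA=="/>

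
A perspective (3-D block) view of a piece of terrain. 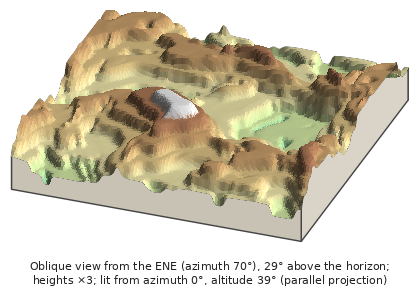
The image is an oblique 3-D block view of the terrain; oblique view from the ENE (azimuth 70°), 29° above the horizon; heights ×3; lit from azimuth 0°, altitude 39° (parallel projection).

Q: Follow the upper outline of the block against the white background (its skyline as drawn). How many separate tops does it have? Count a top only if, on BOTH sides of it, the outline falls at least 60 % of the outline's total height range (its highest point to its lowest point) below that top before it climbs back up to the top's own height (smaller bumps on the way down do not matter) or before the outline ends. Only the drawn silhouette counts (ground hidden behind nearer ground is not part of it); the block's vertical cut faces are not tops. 0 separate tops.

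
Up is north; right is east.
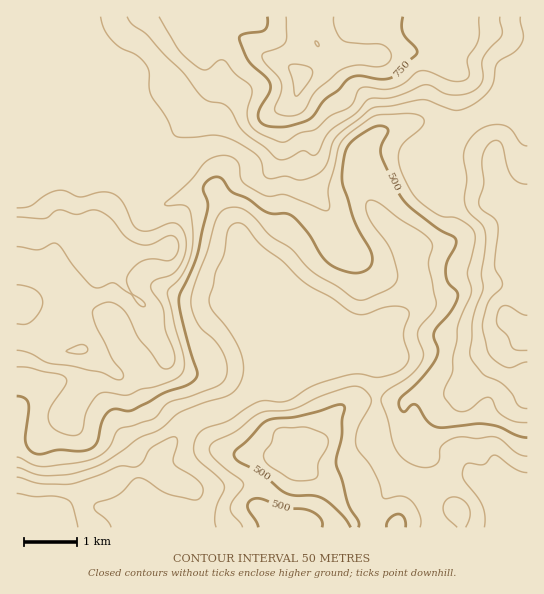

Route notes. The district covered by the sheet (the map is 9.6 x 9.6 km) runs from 300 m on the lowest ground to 860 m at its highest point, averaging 540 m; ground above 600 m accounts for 27.6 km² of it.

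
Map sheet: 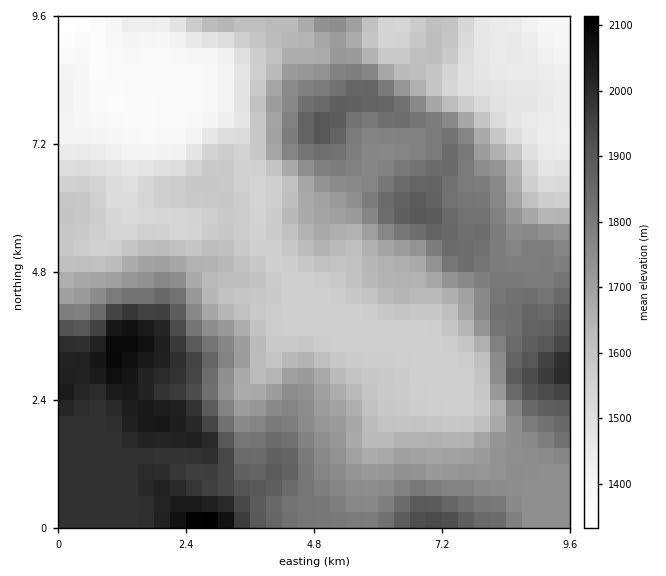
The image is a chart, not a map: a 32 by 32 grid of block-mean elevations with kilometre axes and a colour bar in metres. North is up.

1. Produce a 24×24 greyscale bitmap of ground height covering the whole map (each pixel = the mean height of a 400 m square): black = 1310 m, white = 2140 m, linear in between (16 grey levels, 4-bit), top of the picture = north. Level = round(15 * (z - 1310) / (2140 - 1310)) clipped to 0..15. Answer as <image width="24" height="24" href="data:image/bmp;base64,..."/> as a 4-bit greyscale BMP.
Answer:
<image width="24" height="24" href="data:image/bmp;base64,Qk2WAQAAAAAAAHYAAAAoAAAAGAAAABgAAAABAAQAAAAAACABAAATCwAAEwsAABAAAAAAAAAAAAAAABEREQAiIiIAMzMzAERERABVVVUAZmZmAHd3dwCIiIgAmZmZAKqqqgC7u7sAzMzMAN3d3QDu7u4A////AMzM3e7KqZmZu7qoiMzM3dy6qZiImpmIiMzM3MyqqYh4iIiIiMzMzMyqqYdnd3eIiMzN3duZmIdmZmZ4mtzN3cp4iHdlVVVoqt3dzLh2eHZVVVV6vN3t3Ll2Z2VVVVV6vM3u3Kl2VVVVVVWKu6vd25dlVVVVVVeaq4irunZVVVVVZWeZqmd4iHZlVVVmZniZmVVWd2ZVVWVmeJmZmVVFVVVUVmZoiamYiFVEREVUVneKqqmXdlVERVVUVniKqpmGVERDRFVUV4iJqpmGQzMiIjVFeZmIiah1MyIRESNFirmJmZdTMiERERI2iqqamHVDMiERERE1iZqpdkMzMhERERE1Z4iGZUMzMhERESJFZndkVlMzIQESI1VWZodkRVMyIQ=="/>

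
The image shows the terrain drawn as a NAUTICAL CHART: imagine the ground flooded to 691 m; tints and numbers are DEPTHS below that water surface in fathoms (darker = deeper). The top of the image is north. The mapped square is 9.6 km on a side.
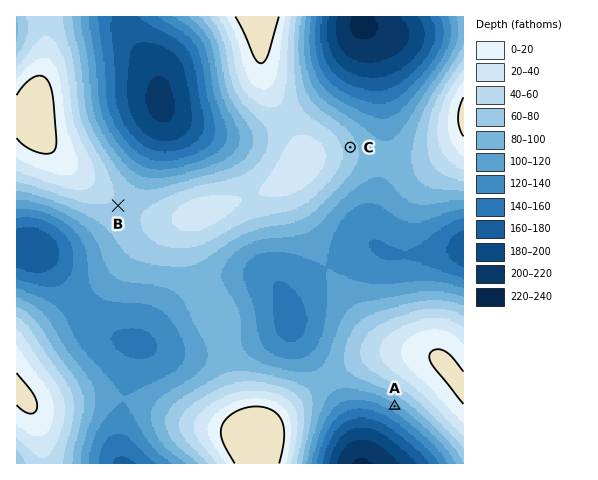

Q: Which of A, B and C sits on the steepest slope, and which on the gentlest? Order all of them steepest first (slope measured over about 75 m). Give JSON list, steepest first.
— ["A", "C", "B"]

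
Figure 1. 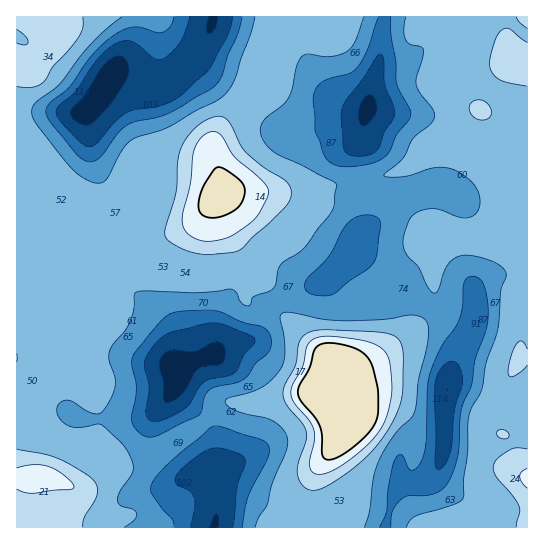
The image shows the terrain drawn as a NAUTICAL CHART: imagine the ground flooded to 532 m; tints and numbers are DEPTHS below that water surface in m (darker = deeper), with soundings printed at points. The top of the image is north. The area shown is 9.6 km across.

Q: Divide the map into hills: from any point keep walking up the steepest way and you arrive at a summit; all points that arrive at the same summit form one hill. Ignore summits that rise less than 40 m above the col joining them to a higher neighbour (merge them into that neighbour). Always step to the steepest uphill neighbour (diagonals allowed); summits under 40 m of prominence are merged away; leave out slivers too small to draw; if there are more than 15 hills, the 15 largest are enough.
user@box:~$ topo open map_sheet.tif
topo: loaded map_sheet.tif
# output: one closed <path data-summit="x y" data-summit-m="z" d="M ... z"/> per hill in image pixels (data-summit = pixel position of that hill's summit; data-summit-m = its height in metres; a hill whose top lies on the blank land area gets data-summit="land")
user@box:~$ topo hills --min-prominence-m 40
<path data-summit="land" d="M383 16l-169 0-3 13-8 16-30 38-14 6-18 0-31-14-13 20-13 16 5 19 3 27 21 48-1 10-11 20 0 23-4 13 9 1 9 4 12 12 24 17 17 17 5 11 4 36 14-8 22-5 8-8 8-4 25-5 5-5 8-21 6-9 56-25 26-25 9-28 0-12-9-32-2-28 8-13 3-23 5-13 2-14 9-32z"/><path data-summit="38 477" data-summit-m="524" d="M213 16l-197 1 1 511 196 0 2-2 8-57-6-7-1-23-5-12-35-36 1-21-2-7-2-30-5-11-17-17-24-17-12-12-9-4-9-1 4-13 0-23 11-20 1-10-21-48-3-27-5-17 26-38 31 14 18 0 14-6 30-38 8-16z"/><path data-summit="527 478" data-summit-m="517" d="M527 16l-143 1-4 42-9 32-2 14-5 13-3 23-8 13 2 28 9 32 0 12-9 27 19 11 17 17 10 14 9 1 27 17 35 17-21 41-3 10-3 17-1 51-4 16-4 8-7 7-8 4-22 0-2 2-6 19-5 23 142-1z"/><path data-summit="land" d="M355 253l-26 26-56 25-6 9-8 21-5 5-25 5-8 4-8 8-22 5-14 9 0 24 31 29 8 16 0 18 7 12 0 8-4 12-2 24-3 15 171 0 12-42 2-2 22 0 8-4 7-7 8-24 1-51 4-23 23-45-35-17-27-17-9-1-10-14-17-17z"/>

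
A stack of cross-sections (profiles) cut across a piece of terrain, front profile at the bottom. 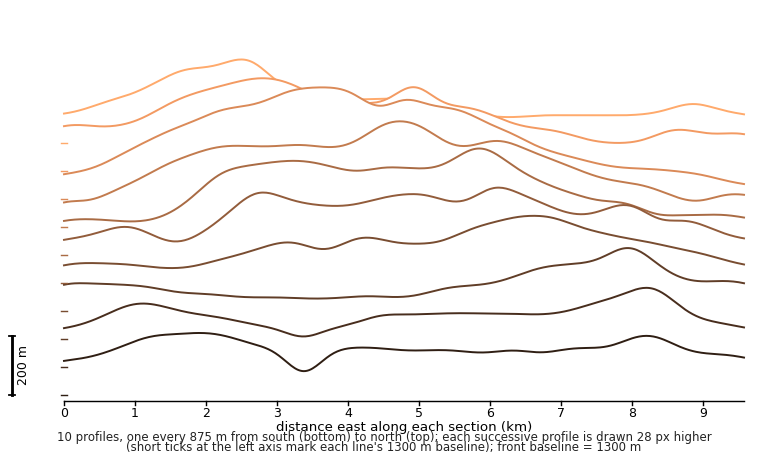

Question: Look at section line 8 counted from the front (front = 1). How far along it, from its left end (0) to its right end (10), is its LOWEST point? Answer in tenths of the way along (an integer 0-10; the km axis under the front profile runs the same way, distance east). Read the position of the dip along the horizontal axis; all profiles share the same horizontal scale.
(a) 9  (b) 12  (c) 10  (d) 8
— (c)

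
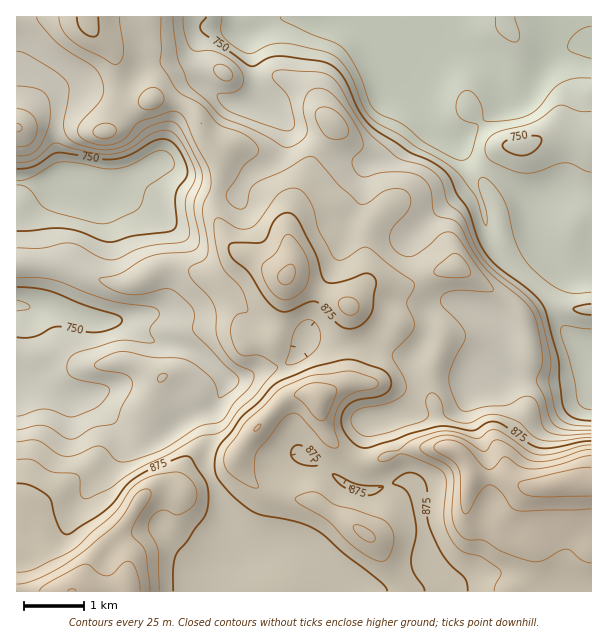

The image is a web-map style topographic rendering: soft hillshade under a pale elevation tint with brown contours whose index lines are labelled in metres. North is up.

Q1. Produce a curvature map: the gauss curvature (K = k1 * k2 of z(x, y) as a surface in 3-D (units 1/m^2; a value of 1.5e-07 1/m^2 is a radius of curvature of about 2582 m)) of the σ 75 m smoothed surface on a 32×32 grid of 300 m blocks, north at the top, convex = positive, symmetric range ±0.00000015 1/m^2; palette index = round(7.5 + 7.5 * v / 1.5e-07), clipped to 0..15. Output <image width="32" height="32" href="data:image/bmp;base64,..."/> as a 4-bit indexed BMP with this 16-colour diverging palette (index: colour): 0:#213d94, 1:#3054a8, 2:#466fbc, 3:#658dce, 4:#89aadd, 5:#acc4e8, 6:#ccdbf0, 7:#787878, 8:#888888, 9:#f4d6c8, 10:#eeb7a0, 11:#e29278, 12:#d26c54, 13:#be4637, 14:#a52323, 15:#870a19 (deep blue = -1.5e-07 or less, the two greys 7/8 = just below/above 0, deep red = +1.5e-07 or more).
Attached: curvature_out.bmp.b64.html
<image width="32" height="32" href="data:image/bmp;base64,Qk12AgAAAAAAAHYAAAAoAAAAIAAAACAAAAABAAQAAAAAAAACAAATCwAAEwsAABAAAAAAAAAAlD0hAKhUMAC8b0YAzo1lAN2qiQDoxKwA8NvMAHh4eACIiIgAyNb0AKC37gB4kuIAVGzSADdGvgAjI6UAGQqHADe6dqh4d3iIeIhnd4h4d4eYd3iXiIiHd3d3Z4d4d3d4d4hnd2d3h3iHepeHZ3iIeHeGdkp3eHeIh6uHdad3d3eHeId4eGh3d4R4Z3anhnh4iIh3+11neHaYiHeJd5iZh4d3dWl5RXeId3d5r1oXR4iId4h3dWrIiHdEsVuFeUdveIiHeJdkSYmFaoRf8MmmOYeIdniHbJt6cPuHgKmCY62HeIiId4dnYvuZVniYZ8i7h3eJd4eJt3f0O9N2mHcUd3h4mWeodnYYZ4hYdoh4iGh3dnmIdojXmIZYaIh3d5h4eIiYZ3dol2iWV3pZh3iIp4h3iHeIh3g3mPhod4iI8GqIh3iXeIeHqhSmh3iXR2R4hnd1mWeGhu1XeIZWpjh3mIaIeHl2RoSLeIeIeNjYeHeHiXh3iXmHh4iGiYiKl4d4d3eIeKmHp5eId3hlh4iHiIiIiIh2pqh3d3eJhWWIiIhYiHh3aDV3h3d3iZl3d4eHJrlUaL43h3d3iGe5NVeHh+dGmEv5eZdXVnVmd7erl3j0Cf9ndoSne0midoiFaXd3pWd2CRLZmJi+rKd3h2mmh2d4hm9DV2iGZmqXh4iIl3h3iIVmd29Slop3iId3d3d4h3h3d2ZvVZeHZ3eHd3d3eId5iHd3V9hndmd3iIeIh4h2eoh4eWiHd4h3h4d3iHd3"/>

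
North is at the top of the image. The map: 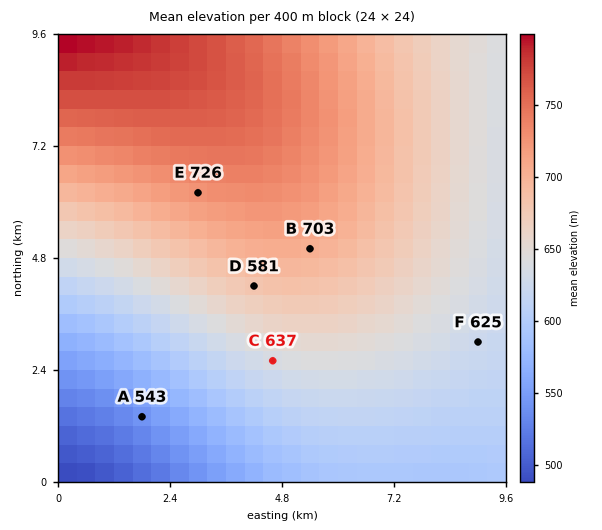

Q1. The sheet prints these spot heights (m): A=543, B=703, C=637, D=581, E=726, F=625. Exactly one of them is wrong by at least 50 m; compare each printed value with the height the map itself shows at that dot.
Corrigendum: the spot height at D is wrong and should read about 681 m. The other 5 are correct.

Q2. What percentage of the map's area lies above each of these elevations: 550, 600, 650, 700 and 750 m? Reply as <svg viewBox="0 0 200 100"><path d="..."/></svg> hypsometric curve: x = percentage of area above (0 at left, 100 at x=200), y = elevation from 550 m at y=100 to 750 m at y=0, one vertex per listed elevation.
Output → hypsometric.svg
<svg viewBox="0 0 200 100"><path d="M188 100l-23-25-55-25-49-25-39-25"/></svg>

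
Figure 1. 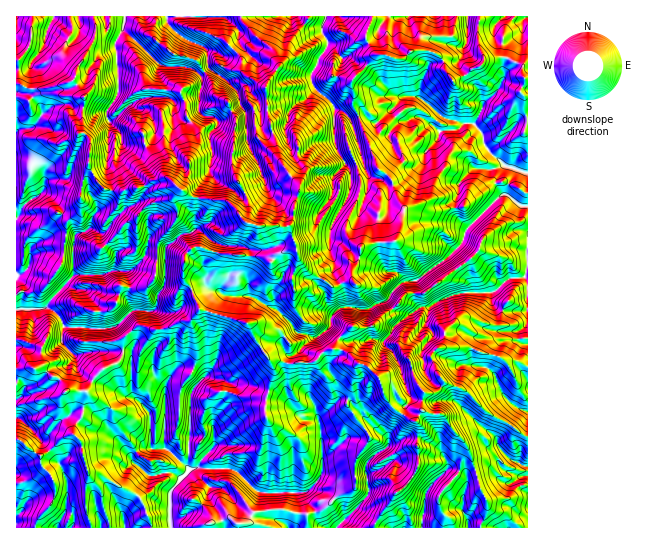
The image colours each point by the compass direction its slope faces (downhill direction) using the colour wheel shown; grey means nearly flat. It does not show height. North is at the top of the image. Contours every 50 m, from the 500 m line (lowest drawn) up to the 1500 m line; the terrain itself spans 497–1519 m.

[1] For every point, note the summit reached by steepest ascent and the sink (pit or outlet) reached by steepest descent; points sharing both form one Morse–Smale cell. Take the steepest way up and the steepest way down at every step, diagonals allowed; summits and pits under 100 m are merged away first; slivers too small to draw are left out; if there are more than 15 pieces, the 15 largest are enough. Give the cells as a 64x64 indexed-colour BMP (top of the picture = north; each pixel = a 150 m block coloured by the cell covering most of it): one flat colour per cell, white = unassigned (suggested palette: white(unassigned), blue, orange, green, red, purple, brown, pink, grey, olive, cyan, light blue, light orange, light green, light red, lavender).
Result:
<image width="64" height="64" href="data:image/bmp;base64,Qk12CAAAAAAAAHYAAAAoAAAAQAAAAEAAAAABAAQAAAAAAAAIAAATCwAAEwsAABAAAAAAAAAA////ALR3HwAOf/8ALKAsACgn1gC9Z5QAS1aMAMJ34wB/f38AIr28AM++FwDox64AeLv/AIrfmACWmP8A1bDFAAAAAAAAAAAAAiIiIiIiiIiIiIiIiIiP////8AAAAAAAAAAAAAAAAAAiIiIiIiIoiIiIiIiIiIj/////AAAAAAAAAAAAAAAAACIiIiIiIiIiIiIiKIiIiP////AAAAAAAAAAAAAAAAAAIiIiIiIiIiIiIiIiiIiIj///8AAAAAAAAAAAAAAAACIiIiIiIiIiIiIiIiIoiIiI///wAAAAAAAAAAAAAAACIiIiIiIiIiIiIiIiIiKIiIiP//8AAAAAAAAAAAAAAiIiIiIiIiIiIiIiIiIiIoiIiIj///AAAJmZAAAAAAIiIiIiIiIiIiIiIiIiIiIiiIiIiP//AAmZmZkAAAAAAiIiIiIiIiIiIiIiIiIiIiKIiIiI//8ACZmZmQDMAAAiIiIiIiIiIiIiIiIiIiIiIiiIiIj/8AAJmZmZDMzAACIiIiIiIiIiIiIiIiIiIiIiIoiIiP8AAJmZmZnMzMwCIiIiIiIiIiIiIiIiIiIiIiIiiAAAAAAJmZmZmczMzMIiIiIiIiIiIiIiIiIiIiIiIiKAAAAAAJmZmZkAzMzMzCIiIiIiIiIiIiIiIiIiAiIiKAAAAAAAmZmZkADMzMzMIiIiIiIiIiIiIiIiIiAAAiKAAABmaZmZmZAAAMzMzMwiIiIiIiIiIiIiIiIiAAAAIgAABmZpmZmZAAAAzMzMzMIiIiIiIiIiIiIiIiIAAAAAAABmZmmZmZAAAADMzMwzMiIiIiIiIiIiIiIiIgAAAAAAAGZmZmmQAAAAAMzMwzMzIiIiIiIiIiIiIiIiAAAAAAAGZmZmYAAAAAAAzMwzMzMiIiIiIiIiIiIiIiIAAAAAAAZmZmZgAAAAAAAzMzMzMzMiIiIiIiIiIiIiIgAAAAAGZmZmZgAAAAAAATMzMzMzMzIiIiIiIiIiIiERZmYAAGZmZmZhAAAAABERMzMzMzMzMiIiIiIiIiIiIRERZmZmZmZmZmEQAAEREREzMzMzMzMyIiIiIiIiIiIREREWZmZmZmZmZhERERERETMzMzMzMzMiIiIiIiIiIhEREREWZmZmZmZmERERERERMzMzMzMzMzMzMyIiIiIhERERERZmZmZmZmEREREREREzMzMzMzMzMzMzMyIiEREREREREWZmZmZmYRERERERETMzMzMzMzMzMzMzMRERERERERERFhFmYRERERERERERMzMzMzMzMzMzMzMREREREREREREREREREREREREREREzMzMzMzMzMzMzMxERERERERERERERERERERERERERETMzMzMzMzMzMzMzEREREREREREVERERERERERERERERMzMzMzMzMzMzMzEREREREREREVVVEREREREREREREREzMzMzMzMzMzMzMRERERERERFVVVURERERERERERERETMzMzMzMzMzMzMxERERERERFVVVVVERERERERERERERMzMzMzMzMzMzMzMREzMzMzEVVVVVUREREREREREREREzMzMzMzMzMzMzMzMzMzMzMzVVVVVVERERERERERERETMzMzMzMzMzMzMzMzMzMzMzVVVVVVVVVRERERERERERMzMzMzMzMzMzMzMzMzMzMzNVVVVVVVVVEREREREREREzMzMzMzMzMzMzMzMzMzu7u1VVVVVVVVURERERERERETMzMzMzMzMzMzMzMzMzS7u7tVVVVVVVVRERERERERERMzMzMzMzMzMzMzMzMzRLu7u1VVVVVVVVEREREREREREzMzMzMzMzMzMzM0REREu7u7VVVVVVVVURERERERERETMzMzMzNERDMzNEREREu7u7tVVVVVVVURERERERERERMzMzMzNERERENERERES7u7u1VVVVVVVREREREREREREzMzMzNERERERERERES7u7u1VVVVVVVRERERERERERETMzMzM0RERERERERERLu7u1VVVVVVVRERERERERERERMzMzMzREREREREREREu7u7VVVVVVVVEREREREREREREzMzMzNERERERERERES7u0RVVVVVVVERERERERERERETMzMzM0RERERERERERLu7RVVVVVVVURERERERERERERMzMzM0REREREREREREu7RFVVVVVVVREREREREREREREzMzMzRERERERERERES7tEVVVVVVVRERERERERERERETMzMzNERERERERERERLu0RVVVVVXud3ERERF3d3ERERMzMzM0REREREREREREu7RFVVVVXud3dxERF3d3cREREzMzMzNERERERERERERERFVVVVXu53d3cRF3d3d3ERETMzMzNEREREREREREREREVVVVXu7nd3d3d3d3d3dxER3d3dNERERERERERERERERVVVXu7ud3d3d3d3d3d3cRHd3d3UREREREREREREREREVVVe7u53d3d3d3eqd3dxEd3d3d1EREREREREAERERERFVV7u7u53d3d3d6qnd3ER3d3d3URERERAAAAAREREREBVVe7u7nd3d3d6qqqncQAN3d3d1ERERAAAAABEREREAFVV7u7u6qqnd6qqqgAAAADd3d3URERAAAAABEREREAAVVVe7u6qqqqqqqqqAAAAAN3d3d1ERAAAAAREREREAAAFVV7u7qqqqqqqqqoAAAAA3d3d3URAAAAEREREREAAAABV7u7uqqqqqqqqqgAAAADd3d3dREQAAAREREREAAAAAFVe7u6qqqqqqqqgAAAA"/>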